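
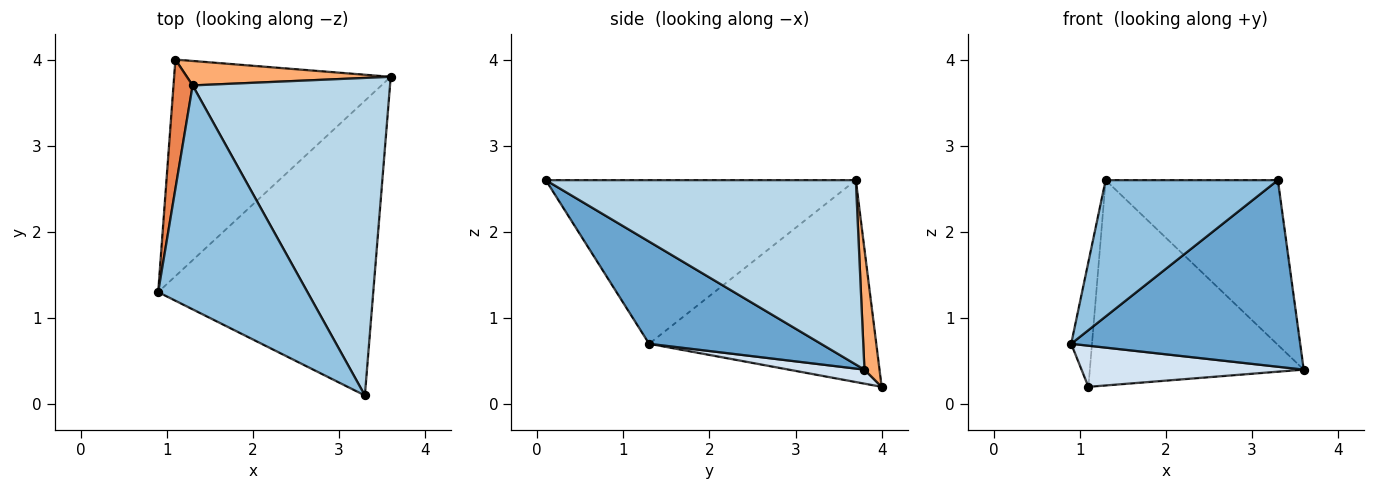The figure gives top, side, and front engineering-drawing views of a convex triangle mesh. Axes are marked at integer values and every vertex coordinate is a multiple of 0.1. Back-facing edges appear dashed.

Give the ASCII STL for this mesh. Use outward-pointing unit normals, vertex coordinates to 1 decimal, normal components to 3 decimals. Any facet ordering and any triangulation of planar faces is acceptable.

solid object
 facet normal 0.373 -0.496 -0.784
  outer loop
   vertex 3.3 0.1 2.6
   vertex 0.9 1.3 0.7
   vertex 3.6 3.8 0.4
  endloop
 endfacet
 facet normal -0.683 -0.380 0.623
  outer loop
   vertex 1.3 3.7 2.6
   vertex 0.9 1.3 0.7
   vertex 3.3 0.1 2.6
  endloop
 endfacet
 facet normal 0.638 0.355 0.683
  outer loop
   vertex 1.3 3.7 2.6
   vertex 3.3 0.1 2.6
   vertex 3.6 3.8 0.4
  endloop
 endfacet
 facet normal 0.064 -0.186 -0.980
  outer loop
   vertex 1.1 4.0 0.2
   vertex 3.6 3.8 0.4
   vertex 0.9 1.3 0.7
  endloop
 endfacet
 facet normal -0.991 0.091 0.094
  outer loop
   vertex 1.1 4.0 0.2
   vertex 0.9 1.3 0.7
   vertex 1.3 3.7 2.6
  endloop
 endfacet
 facet normal 0.070 0.991 0.118
  outer loop
   vertex 1.1 4.0 0.2
   vertex 1.3 3.7 2.6
   vertex 3.6 3.8 0.4
  endloop
 endfacet
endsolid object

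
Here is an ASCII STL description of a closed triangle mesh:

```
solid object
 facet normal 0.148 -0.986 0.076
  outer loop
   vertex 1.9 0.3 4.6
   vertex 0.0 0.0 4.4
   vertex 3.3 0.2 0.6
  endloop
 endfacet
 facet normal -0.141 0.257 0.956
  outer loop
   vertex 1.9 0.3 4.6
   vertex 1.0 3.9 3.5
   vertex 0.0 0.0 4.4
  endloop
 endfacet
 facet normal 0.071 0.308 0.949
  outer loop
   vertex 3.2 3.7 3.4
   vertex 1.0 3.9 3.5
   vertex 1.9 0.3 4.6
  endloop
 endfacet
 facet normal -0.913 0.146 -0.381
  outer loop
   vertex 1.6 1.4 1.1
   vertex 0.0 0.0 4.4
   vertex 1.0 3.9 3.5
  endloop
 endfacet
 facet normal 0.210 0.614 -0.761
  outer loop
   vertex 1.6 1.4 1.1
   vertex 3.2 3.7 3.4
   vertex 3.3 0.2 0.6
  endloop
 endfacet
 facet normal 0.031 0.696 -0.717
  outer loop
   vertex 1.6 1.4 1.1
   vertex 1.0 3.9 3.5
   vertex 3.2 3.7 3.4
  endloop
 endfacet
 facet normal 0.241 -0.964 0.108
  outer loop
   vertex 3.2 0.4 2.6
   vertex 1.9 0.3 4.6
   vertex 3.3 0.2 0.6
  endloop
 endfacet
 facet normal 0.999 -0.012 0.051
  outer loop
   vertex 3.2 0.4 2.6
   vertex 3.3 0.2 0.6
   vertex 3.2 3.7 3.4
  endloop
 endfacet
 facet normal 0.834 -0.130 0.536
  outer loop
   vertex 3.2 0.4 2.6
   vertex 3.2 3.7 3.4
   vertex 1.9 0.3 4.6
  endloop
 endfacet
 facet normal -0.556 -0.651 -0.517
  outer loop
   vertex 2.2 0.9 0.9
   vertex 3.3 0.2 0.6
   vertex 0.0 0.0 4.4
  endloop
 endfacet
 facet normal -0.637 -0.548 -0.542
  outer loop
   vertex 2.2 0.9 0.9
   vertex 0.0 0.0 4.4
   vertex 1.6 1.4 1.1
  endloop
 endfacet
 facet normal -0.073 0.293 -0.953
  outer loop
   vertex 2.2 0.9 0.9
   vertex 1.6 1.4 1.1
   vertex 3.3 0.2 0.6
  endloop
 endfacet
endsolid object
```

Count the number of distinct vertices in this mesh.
8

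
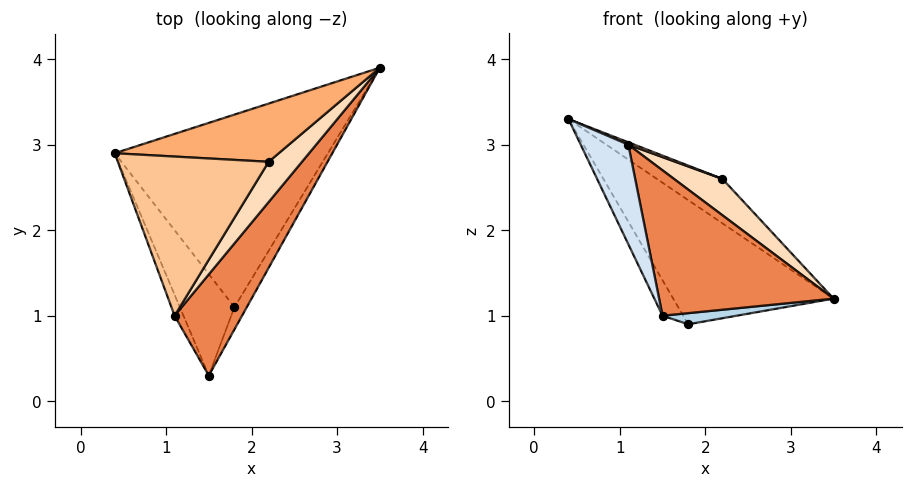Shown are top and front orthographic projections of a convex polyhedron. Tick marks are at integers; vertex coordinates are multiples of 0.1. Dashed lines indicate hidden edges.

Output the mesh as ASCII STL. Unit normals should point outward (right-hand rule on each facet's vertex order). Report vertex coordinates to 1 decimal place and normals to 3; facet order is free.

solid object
 facet normal -0.597 0.435 -0.674
  outer loop
   vertex 1.8 1.1 0.9
   vertex 0.4 2.9 3.3
   vertex 3.5 3.9 1.2
  endloop
 endfacet
 facet normal -0.767 0.212 -0.606
  outer loop
   vertex 1.8 1.1 0.9
   vertex 1.5 0.3 1.0
   vertex 0.4 2.9 3.3
  endloop
 endfacet
 facet normal 0.667 -0.333 -0.667
  outer loop
   vertex 1.8 1.1 0.9
   vertex 3.5 3.9 1.2
   vertex 1.5 0.3 1.0
  endloop
 endfacet
 facet normal -0.940 -0.335 -0.071
  outer loop
   vertex 1.1 1.0 3.0
   vertex 0.4 2.9 3.3
   vertex 1.5 0.3 1.0
  endloop
 endfacet
 facet normal 0.818 -0.473 0.329
  outer loop
   vertex 1.1 1.0 3.0
   vertex 1.5 0.3 1.0
   vertex 3.5 3.9 1.2
  endloop
 endfacet
 facet normal 0.324 0.574 0.752
  outer loop
   vertex 2.2 2.8 2.6
   vertex 3.5 3.9 1.2
   vertex 0.4 2.9 3.3
  endloop
 endfacet
 facet normal 0.362 -0.014 0.932
  outer loop
   vertex 2.2 2.8 2.6
   vertex 0.4 2.9 3.3
   vertex 1.1 1.0 3.0
  endloop
 endfacet
 facet normal 0.807 -0.396 0.438
  outer loop
   vertex 2.2 2.8 2.6
   vertex 1.1 1.0 3.0
   vertex 3.5 3.9 1.2
  endloop
 endfacet
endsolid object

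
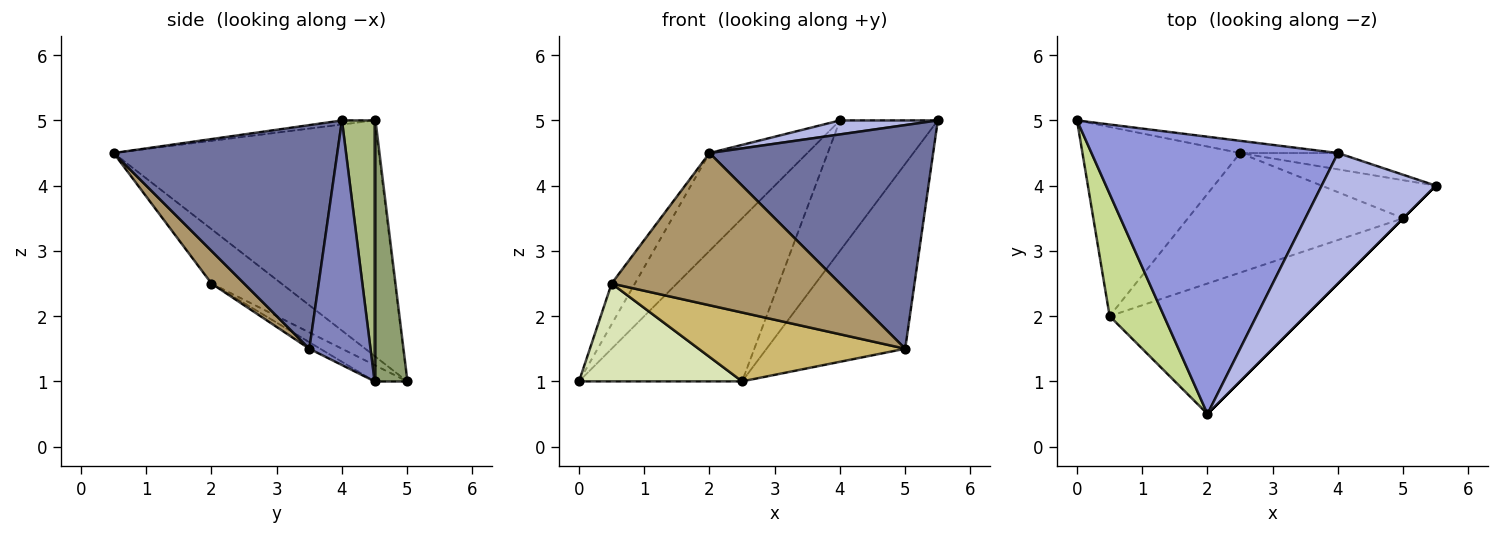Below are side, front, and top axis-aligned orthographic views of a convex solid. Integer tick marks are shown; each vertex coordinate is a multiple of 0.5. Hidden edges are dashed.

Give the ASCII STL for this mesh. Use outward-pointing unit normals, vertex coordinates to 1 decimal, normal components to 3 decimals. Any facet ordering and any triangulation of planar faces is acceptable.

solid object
 facet normal 0.707 -0.707 0.000
  outer loop
   vertex 5.0 3.5 1.5
   vertex 5.5 4.0 5.0
   vertex 2.0 0.5 4.5
  endloop
 endfacet
 facet normal 0.397 0.899 -0.185
  outer loop
   vertex 5.0 3.5 1.5
   vertex 2.5 4.5 1.0
   vertex 5.5 4.0 5.0
  endloop
 endfacet
 facet normal -0.670 0.247 0.700
  outer loop
   vertex 4.0 4.5 5.0
   vertex 0.0 5.0 1.0
   vertex 2.0 0.5 4.5
  endloop
 endfacet
 facet normal -0.035 -0.106 0.994
  outer loop
   vertex 4.0 4.5 5.0
   vertex 2.0 0.5 4.5
   vertex 5.5 4.0 5.0
  endloop
 endfacet
 facet normal 0.196 0.978 -0.073
  outer loop
   vertex 4.0 4.5 5.0
   vertex 2.5 4.5 1.0
   vertex 0.0 5.0 1.0
  endloop
 endfacet
 facet normal 0.314 0.942 -0.118
  outer loop
   vertex 4.0 4.5 5.0
   vertex 5.5 4.0 5.0
   vertex 2.5 4.5 1.0
  endloop
 endfacet
 facet normal -0.688 0.229 0.688
  outer loop
   vertex 0.5 2.0 2.5
   vertex 2.0 0.5 4.5
   vertex 0.0 5.0 1.0
  endloop
 endfacet
 facet normal -0.091 -0.457 -0.884
  outer loop
   vertex 0.5 2.0 2.5
   vertex 0.0 5.0 1.0
   vertex 2.5 4.5 1.0
  endloop
 endfacet
 facet normal 0.108 -0.755 -0.647
  outer loop
   vertex 0.5 2.0 2.5
   vertex 5.0 3.5 1.5
   vertex 2.0 0.5 4.5
  endloop
 endfacet
 facet normal -0.026 -0.499 -0.866
  outer loop
   vertex 0.5 2.0 2.5
   vertex 2.5 4.5 1.0
   vertex 5.0 3.5 1.5
  endloop
 endfacet
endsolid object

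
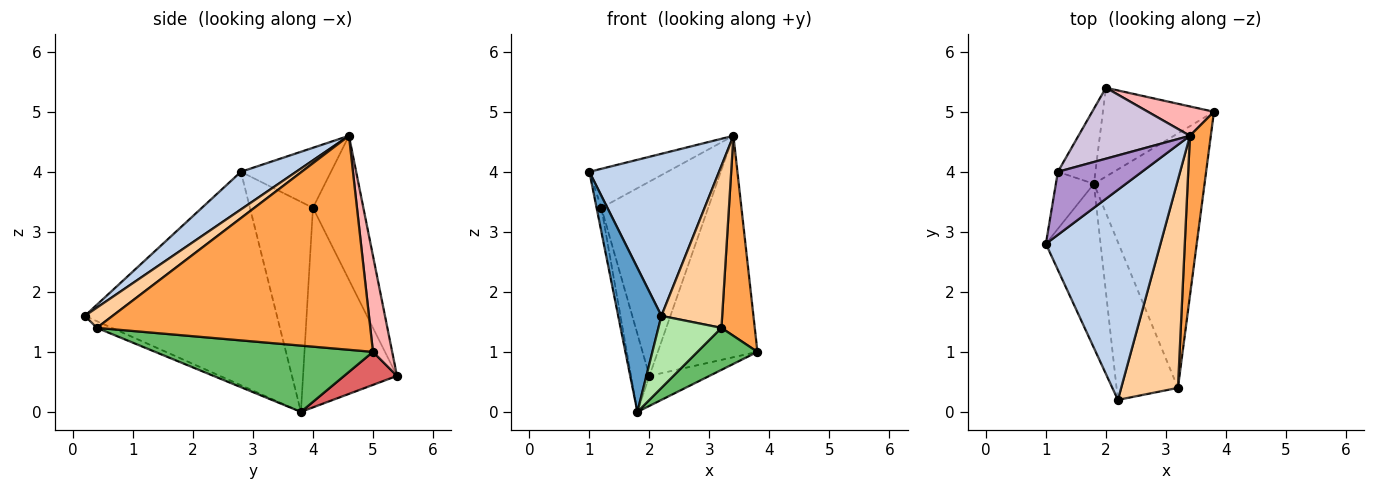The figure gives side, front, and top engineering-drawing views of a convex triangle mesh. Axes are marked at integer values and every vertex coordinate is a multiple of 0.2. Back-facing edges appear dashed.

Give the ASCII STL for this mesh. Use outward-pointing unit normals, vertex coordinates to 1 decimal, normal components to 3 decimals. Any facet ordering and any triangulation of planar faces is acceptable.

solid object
 facet normal -0.946 -0.213 -0.243
  outer loop
   vertex 1.8 3.8 0.0
   vertex 2.2 0.2 1.6
   vertex 1.0 2.8 4.0
  endloop
 endfacet
 facet normal 0.252 -0.591 0.766
  outer loop
   vertex 3.4 4.6 4.6
   vertex 1.0 2.8 4.0
   vertex 2.2 0.2 1.6
  endloop
 endfacet
 facet normal 0.988 -0.120 0.096
  outer loop
   vertex 3.2 0.4 1.4
   vertex 3.8 5.0 1.0
   vertex 3.4 4.6 4.6
  endloop
 endfacet
 facet normal 0.270 -0.592 0.760
  outer loop
   vertex 3.2 0.4 1.4
   vertex 3.4 4.6 4.6
   vertex 2.2 0.2 1.6
  endloop
 endfacet
 facet normal 0.509 -0.140 -0.849
  outer loop
   vertex 3.2 0.4 1.4
   vertex 1.8 3.8 0.0
   vertex 3.8 5.0 1.0
  endloop
 endfacet
 facet normal -0.098 -0.413 -0.905
  outer loop
   vertex 3.2 0.4 1.4
   vertex 2.2 0.2 1.6
   vertex 1.8 3.8 0.0
  endloop
 endfacet
 facet normal 0.271 0.308 -0.912
  outer loop
   vertex 2.0 5.4 0.6
   vertex 3.8 5.0 1.0
   vertex 1.8 3.8 0.0
  endloop
 endfacet
 facet normal 0.188 0.974 0.129
  outer loop
   vertex 2.0 5.4 0.6
   vertex 3.4 4.6 4.6
   vertex 3.8 5.0 1.0
  endloop
 endfacet
 facet normal -0.519 0.450 0.727
  outer loop
   vertex 1.2 4.0 3.4
   vertex 1.0 2.8 4.0
   vertex 3.4 4.6 4.6
  endloop
 endfacet
 facet normal -0.405 0.859 0.314
  outer loop
   vertex 1.2 4.0 3.4
   vertex 3.4 4.6 4.6
   vertex 2.0 5.4 0.6
  endloop
 endfacet
 facet normal -0.981 0.075 -0.178
  outer loop
   vertex 1.2 4.0 3.4
   vertex 1.8 3.8 0.0
   vertex 1.0 2.8 4.0
  endloop
 endfacet
 facet normal -0.965 0.189 -0.181
  outer loop
   vertex 1.2 4.0 3.4
   vertex 2.0 5.4 0.6
   vertex 1.8 3.8 0.0
  endloop
 endfacet
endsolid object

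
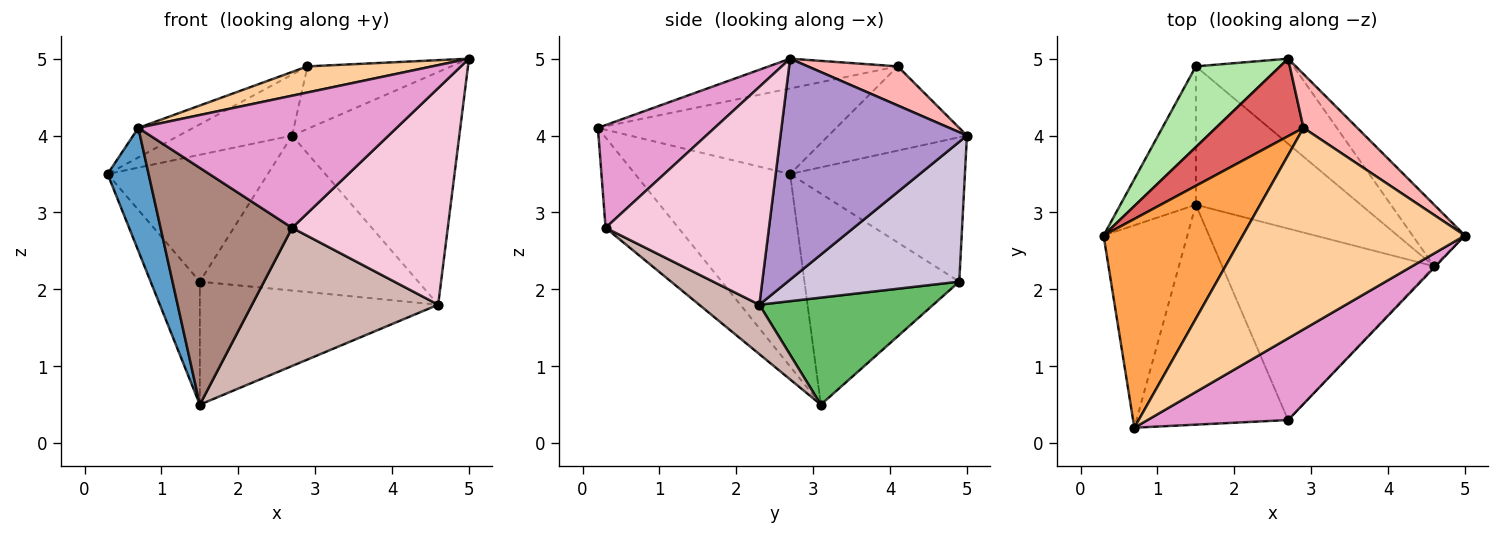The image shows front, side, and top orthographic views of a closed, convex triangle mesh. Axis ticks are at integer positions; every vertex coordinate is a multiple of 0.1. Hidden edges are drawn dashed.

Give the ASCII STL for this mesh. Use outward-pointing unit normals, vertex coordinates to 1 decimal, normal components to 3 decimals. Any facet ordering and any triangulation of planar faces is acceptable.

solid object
 facet normal -0.891 -0.236 -0.388
  outer loop
   vertex 1.5 3.1 0.5
   vertex 0.7 0.2 4.1
   vertex 0.3 2.7 3.5
  endloop
 endfacet
 facet normal -0.902 0.287 -0.323
  outer loop
   vertex 1.5 4.9 2.1
   vertex 1.5 3.1 0.5
   vertex 0.3 2.7 3.5
  endloop
 endfacet
 facet normal -0.520 0.120 0.846
  outer loop
   vertex 2.9 4.1 4.9
   vertex 0.3 2.7 3.5
   vertex 0.7 0.2 4.1
  endloop
 endfacet
 facet normal -0.132 -0.127 0.983
  outer loop
   vertex 2.9 4.1 4.9
   vertex 0.7 0.2 4.1
   vertex 5.0 2.7 5.0
  endloop
 endfacet
 facet normal 0.436 0.598 -0.673
  outer loop
   vertex 4.6 2.3 1.8
   vertex 1.5 3.1 0.5
   vertex 1.5 4.9 2.1
  endloop
 endfacet
 facet normal -0.677 0.621 0.395
  outer loop
   vertex 2.7 5.0 4.0
   vertex 1.5 4.9 2.1
   vertex 0.3 2.7 3.5
  endloop
 endfacet
 facet normal -0.603 0.493 0.627
  outer loop
   vertex 2.7 5.0 4.0
   vertex 0.3 2.7 3.5
   vertex 2.9 4.1 4.9
  endloop
 endfacet
 facet normal 0.428 0.685 0.590
  outer loop
   vertex 2.7 5.0 4.0
   vertex 2.9 4.1 4.9
   vertex 5.0 2.7 5.0
  endloop
 endfacet
 facet normal 0.733 0.658 -0.174
  outer loop
   vertex 2.7 5.0 4.0
   vertex 5.0 2.7 5.0
   vertex 4.6 2.3 1.8
  endloop
 endfacet
 facet normal 0.567 0.722 -0.396
  outer loop
   vertex 2.7 5.0 4.0
   vertex 4.6 2.3 1.8
   vertex 1.5 4.9 2.1
  endloop
 endfacet
 facet normal -0.376 -0.679 -0.631
  outer loop
   vertex 2.7 0.3 2.8
   vertex 0.7 0.2 4.1
   vertex 1.5 3.1 0.5
  endloop
 endfacet
 facet normal 0.186 -0.575 -0.797
  outer loop
   vertex 2.7 0.3 2.8
   vertex 1.5 3.1 0.5
   vertex 4.6 2.3 1.8
  endloop
 endfacet
 facet normal 0.359 -0.794 0.491
  outer loop
   vertex 2.7 0.3 2.8
   vertex 5.0 2.7 5.0
   vertex 0.7 0.2 4.1
  endloop
 endfacet
 facet normal 0.724 -0.690 -0.004
  outer loop
   vertex 2.7 0.3 2.8
   vertex 4.6 2.3 1.8
   vertex 5.0 2.7 5.0
  endloop
 endfacet
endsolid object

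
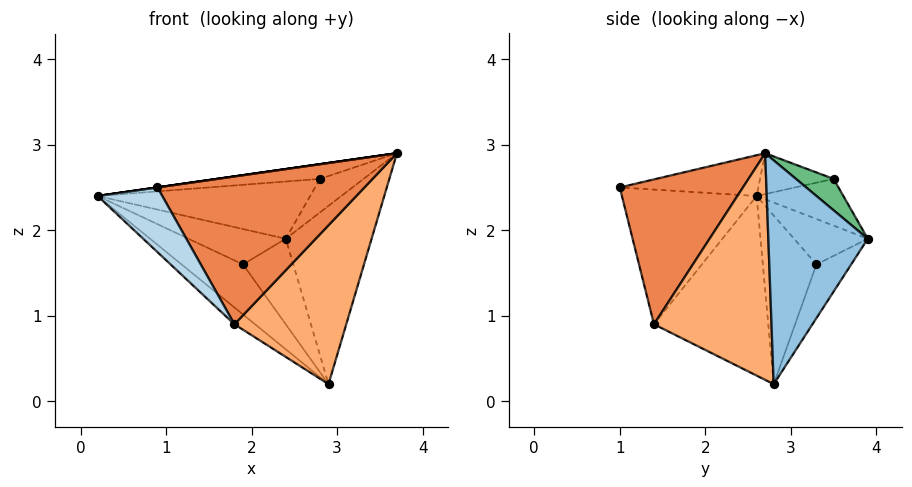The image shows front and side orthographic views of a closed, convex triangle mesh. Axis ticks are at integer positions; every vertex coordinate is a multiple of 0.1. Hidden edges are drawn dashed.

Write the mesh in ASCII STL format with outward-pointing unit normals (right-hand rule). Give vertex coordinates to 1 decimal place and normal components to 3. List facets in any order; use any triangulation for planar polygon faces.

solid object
 facet normal -0.141 0.000 0.990
  outer loop
   vertex 0.9 1.0 2.5
   vertex 3.7 2.7 2.9
   vertex 0.2 2.6 2.4
  endloop
 endfacet
 facet normal 0.742 0.641 -0.196
  outer loop
   vertex 2.4 3.9 1.9
   vertex 3.7 2.7 2.9
   vertex 2.9 2.8 0.2
  endloop
 endfacet
 facet normal -0.768 -0.369 -0.524
  outer loop
   vertex 1.8 1.4 0.9
   vertex 0.9 1.0 2.5
   vertex 0.2 2.6 2.4
  endloop
 endfacet
 facet normal -0.633 0.114 -0.766
  outer loop
   vertex 1.8 1.4 0.9
   vertex 0.2 2.6 2.4
   vertex 2.9 2.8 0.2
  endloop
 endfacet
 facet normal 0.510 -0.857 0.073
  outer loop
   vertex 1.8 1.4 0.9
   vertex 3.7 2.7 2.9
   vertex 0.9 1.0 2.5
  endloop
 endfacet
 facet normal 0.704 -0.670 -0.234
  outer loop
   vertex 1.8 1.4 0.9
   vertex 2.9 2.8 0.2
   vertex 3.7 2.7 2.9
  endloop
 endfacet
 facet normal -0.144 0.201 0.969
  outer loop
   vertex 2.8 3.5 2.6
   vertex 0.2 2.6 2.4
   vertex 3.7 2.7 2.9
  endloop
 endfacet
 facet normal -0.303 0.742 0.597
  outer loop
   vertex 2.8 3.5 2.6
   vertex 2.4 3.9 1.9
   vertex 0.2 2.6 2.4
  endloop
 endfacet
 facet normal 0.652 0.756 0.059
  outer loop
   vertex 2.8 3.5 2.6
   vertex 3.7 2.7 2.9
   vertex 2.4 3.9 1.9
  endloop
 endfacet
 facet normal -0.529 0.606 -0.594
  outer loop
   vertex 1.9 3.3 1.6
   vertex 2.9 2.8 0.2
   vertex 0.2 2.6 2.4
  endloop
 endfacet
 facet normal -0.521 0.687 -0.506
  outer loop
   vertex 1.9 3.3 1.6
   vertex 0.2 2.6 2.4
   vertex 2.4 3.9 1.9
  endloop
 endfacet
 facet normal -0.465 0.674 -0.573
  outer loop
   vertex 1.9 3.3 1.6
   vertex 2.4 3.9 1.9
   vertex 2.9 2.8 0.2
  endloop
 endfacet
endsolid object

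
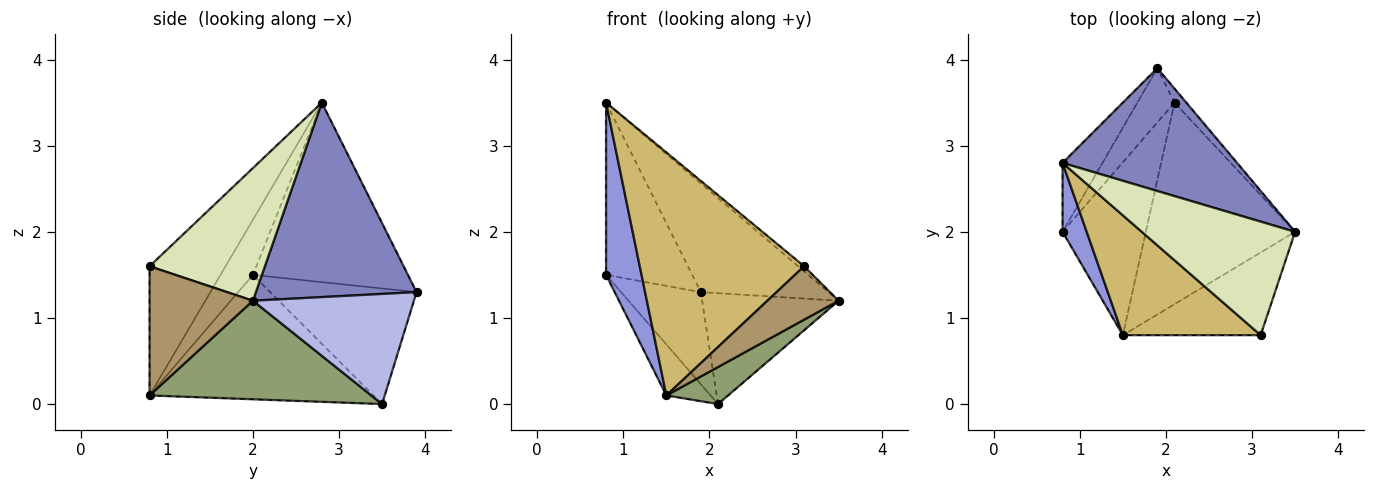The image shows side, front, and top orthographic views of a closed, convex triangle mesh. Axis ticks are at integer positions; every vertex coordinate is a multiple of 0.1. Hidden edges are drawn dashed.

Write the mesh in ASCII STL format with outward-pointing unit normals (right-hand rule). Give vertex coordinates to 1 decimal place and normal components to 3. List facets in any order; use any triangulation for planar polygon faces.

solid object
 facet normal -0.858 0.477 -0.191
  outer loop
   vertex 0.8 2.8 3.5
   vertex 1.9 3.9 1.3
   vertex 0.8 2.0 1.5
  endloop
 endfacet
 facet normal 0.641 0.509 0.575
  outer loop
   vertex 0.8 2.8 3.5
   vertex 3.5 2.0 1.2
   vertex 1.9 3.9 1.3
  endloop
 endfacet
 facet normal -0.647 -0.708 0.283
  outer loop
   vertex 1.5 0.8 0.1
   vertex 0.8 2.8 3.5
   vertex 0.8 2.0 1.5
  endloop
 endfacet
 facet normal 0.760 0.645 -0.081
  outer loop
   vertex 2.1 3.5 0.0
   vertex 1.9 3.9 1.3
   vertex 3.5 2.0 1.2
  endloop
 endfacet
 facet normal 0.545 -0.152 -0.825
  outer loop
   vertex 2.1 3.5 0.0
   vertex 3.5 2.0 1.2
   vertex 1.5 0.8 0.1
  endloop
 endfacet
 facet normal -0.845 0.461 -0.272
  outer loop
   vertex 2.1 3.5 0.0
   vertex 0.8 2.0 1.5
   vertex 1.9 3.9 1.3
  endloop
 endfacet
 facet normal -0.820 0.162 -0.549
  outer loop
   vertex 2.1 3.5 0.0
   vertex 1.5 0.8 0.1
   vertex 0.8 2.0 1.5
  endloop
 endfacet
 facet normal 0.654 0.034 0.756
  outer loop
   vertex 3.1 0.8 1.6
   vertex 3.5 2.0 1.2
   vertex 0.8 2.8 3.5
  endloop
 endfacet
 facet normal 0.619 -0.426 -0.660
  outer loop
   vertex 3.1 0.8 1.6
   vertex 1.5 0.8 0.1
   vertex 3.5 2.0 1.2
  endloop
 endfacet
 facet normal -0.383 -0.829 0.409
  outer loop
   vertex 3.1 0.8 1.6
   vertex 0.8 2.8 3.5
   vertex 1.5 0.8 0.1
  endloop
 endfacet
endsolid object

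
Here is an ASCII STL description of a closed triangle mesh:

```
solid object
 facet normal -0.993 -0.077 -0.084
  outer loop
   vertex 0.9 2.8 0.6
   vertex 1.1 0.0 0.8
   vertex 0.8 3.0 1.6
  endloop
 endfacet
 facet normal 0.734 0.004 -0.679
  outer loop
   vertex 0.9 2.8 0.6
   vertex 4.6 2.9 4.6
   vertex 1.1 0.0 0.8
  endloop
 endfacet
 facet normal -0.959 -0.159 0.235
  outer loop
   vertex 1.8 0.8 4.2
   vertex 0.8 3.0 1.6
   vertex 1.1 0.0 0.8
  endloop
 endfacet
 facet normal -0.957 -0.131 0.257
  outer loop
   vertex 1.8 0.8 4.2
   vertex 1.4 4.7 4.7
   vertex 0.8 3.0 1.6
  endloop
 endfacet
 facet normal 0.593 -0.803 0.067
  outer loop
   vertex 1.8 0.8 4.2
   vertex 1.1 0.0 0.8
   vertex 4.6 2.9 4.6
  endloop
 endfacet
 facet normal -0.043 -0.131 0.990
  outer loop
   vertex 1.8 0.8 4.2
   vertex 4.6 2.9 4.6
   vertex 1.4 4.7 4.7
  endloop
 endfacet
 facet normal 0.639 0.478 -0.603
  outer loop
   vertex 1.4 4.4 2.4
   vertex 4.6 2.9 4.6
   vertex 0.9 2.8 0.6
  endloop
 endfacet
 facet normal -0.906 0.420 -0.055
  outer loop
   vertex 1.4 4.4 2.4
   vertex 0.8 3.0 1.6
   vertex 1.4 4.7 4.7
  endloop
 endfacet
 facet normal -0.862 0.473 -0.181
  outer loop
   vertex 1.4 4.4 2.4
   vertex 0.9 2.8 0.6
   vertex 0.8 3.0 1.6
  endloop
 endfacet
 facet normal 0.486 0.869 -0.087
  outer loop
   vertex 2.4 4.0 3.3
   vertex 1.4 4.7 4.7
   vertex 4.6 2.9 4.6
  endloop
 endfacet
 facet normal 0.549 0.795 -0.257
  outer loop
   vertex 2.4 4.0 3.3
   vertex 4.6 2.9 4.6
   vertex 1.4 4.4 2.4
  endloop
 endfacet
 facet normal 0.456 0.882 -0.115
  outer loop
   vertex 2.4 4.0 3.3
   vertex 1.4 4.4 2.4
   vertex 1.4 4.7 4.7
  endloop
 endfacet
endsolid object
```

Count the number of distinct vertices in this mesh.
8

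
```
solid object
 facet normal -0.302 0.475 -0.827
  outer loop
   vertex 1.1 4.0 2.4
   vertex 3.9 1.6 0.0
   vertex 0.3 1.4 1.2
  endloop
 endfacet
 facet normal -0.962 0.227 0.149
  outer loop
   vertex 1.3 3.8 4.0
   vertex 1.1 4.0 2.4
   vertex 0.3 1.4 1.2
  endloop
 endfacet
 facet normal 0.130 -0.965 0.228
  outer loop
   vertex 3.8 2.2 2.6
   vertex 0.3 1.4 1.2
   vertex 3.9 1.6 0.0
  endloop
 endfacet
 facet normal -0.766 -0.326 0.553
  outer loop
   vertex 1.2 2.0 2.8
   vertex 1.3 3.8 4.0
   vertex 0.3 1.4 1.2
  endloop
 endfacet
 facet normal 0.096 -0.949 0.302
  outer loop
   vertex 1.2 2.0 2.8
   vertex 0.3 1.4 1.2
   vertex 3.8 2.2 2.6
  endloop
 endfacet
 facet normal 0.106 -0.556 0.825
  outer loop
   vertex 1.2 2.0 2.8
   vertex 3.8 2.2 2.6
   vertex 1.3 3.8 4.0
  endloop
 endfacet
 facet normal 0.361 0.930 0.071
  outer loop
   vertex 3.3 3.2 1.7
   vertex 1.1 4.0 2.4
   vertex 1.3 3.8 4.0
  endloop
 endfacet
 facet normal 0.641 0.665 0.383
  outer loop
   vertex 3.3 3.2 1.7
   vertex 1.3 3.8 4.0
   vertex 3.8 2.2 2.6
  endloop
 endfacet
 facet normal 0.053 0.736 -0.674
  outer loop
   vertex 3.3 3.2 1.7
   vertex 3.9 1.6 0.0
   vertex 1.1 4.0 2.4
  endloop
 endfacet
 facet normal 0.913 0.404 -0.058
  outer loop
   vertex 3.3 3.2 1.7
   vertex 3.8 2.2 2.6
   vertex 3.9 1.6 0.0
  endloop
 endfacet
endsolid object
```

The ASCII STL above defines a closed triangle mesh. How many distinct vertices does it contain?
7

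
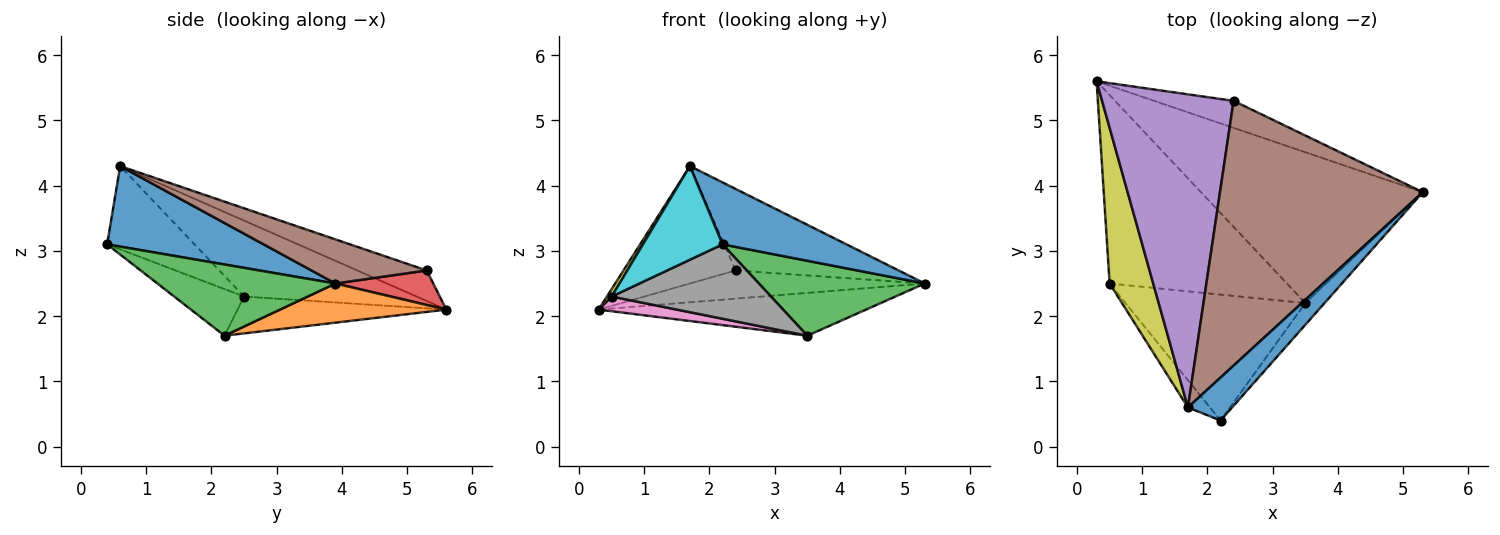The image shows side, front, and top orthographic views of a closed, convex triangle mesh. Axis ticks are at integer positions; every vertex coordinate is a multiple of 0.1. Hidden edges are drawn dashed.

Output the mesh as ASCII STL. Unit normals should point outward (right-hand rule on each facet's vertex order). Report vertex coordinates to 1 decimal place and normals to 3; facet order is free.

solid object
 facet normal 0.720 -0.570 0.395
  outer loop
   vertex 1.7 0.6 4.3
   vertex 2.2 0.4 3.1
   vertex 5.3 3.9 2.5
  endloop
 endfacet
 facet normal 0.167 0.269 -0.948
  outer loop
   vertex 3.5 2.2 1.7
   vertex 0.3 5.6 2.1
   vertex 5.3 3.9 2.5
  endloop
 endfacet
 facet normal 0.718 -0.669 -0.194
  outer loop
   vertex 3.5 2.2 1.7
   vertex 5.3 3.9 2.5
   vertex 2.2 0.4 3.1
  endloop
 endfacet
 facet normal 0.288 0.691 -0.663
  outer loop
   vertex 2.4 5.3 2.7
   vertex 5.3 3.9 2.5
   vertex 0.3 5.6 2.1
  endloop
 endfacet
 facet normal -0.212 0.343 0.915
  outer loop
   vertex 2.4 5.3 2.7
   vertex 0.3 5.6 2.1
   vertex 1.7 0.6 4.3
  endloop
 endfacet
 facet normal 0.204 0.288 0.936
  outer loop
   vertex 2.4 5.3 2.7
   vertex 1.7 0.6 4.3
   vertex 5.3 3.9 2.5
  endloop
 endfacet
 facet normal -0.203 -0.076 -0.976
  outer loop
   vertex 0.5 2.5 2.3
   vertex 0.3 5.6 2.1
   vertex 3.5 2.2 1.7
  endloop
 endfacet
 facet normal -0.218 -0.496 -0.840
  outer loop
   vertex 0.5 2.5 2.3
   vertex 3.5 2.2 1.7
   vertex 2.2 0.4 3.1
  endloop
 endfacet
 facet normal -0.867 -0.024 0.498
  outer loop
   vertex 0.5 2.5 2.3
   vertex 1.7 0.6 4.3
   vertex 0.3 5.6 2.1
  endloop
 endfacet
 facet normal -0.726 -0.661 -0.192
  outer loop
   vertex 0.5 2.5 2.3
   vertex 2.2 0.4 3.1
   vertex 1.7 0.6 4.3
  endloop
 endfacet
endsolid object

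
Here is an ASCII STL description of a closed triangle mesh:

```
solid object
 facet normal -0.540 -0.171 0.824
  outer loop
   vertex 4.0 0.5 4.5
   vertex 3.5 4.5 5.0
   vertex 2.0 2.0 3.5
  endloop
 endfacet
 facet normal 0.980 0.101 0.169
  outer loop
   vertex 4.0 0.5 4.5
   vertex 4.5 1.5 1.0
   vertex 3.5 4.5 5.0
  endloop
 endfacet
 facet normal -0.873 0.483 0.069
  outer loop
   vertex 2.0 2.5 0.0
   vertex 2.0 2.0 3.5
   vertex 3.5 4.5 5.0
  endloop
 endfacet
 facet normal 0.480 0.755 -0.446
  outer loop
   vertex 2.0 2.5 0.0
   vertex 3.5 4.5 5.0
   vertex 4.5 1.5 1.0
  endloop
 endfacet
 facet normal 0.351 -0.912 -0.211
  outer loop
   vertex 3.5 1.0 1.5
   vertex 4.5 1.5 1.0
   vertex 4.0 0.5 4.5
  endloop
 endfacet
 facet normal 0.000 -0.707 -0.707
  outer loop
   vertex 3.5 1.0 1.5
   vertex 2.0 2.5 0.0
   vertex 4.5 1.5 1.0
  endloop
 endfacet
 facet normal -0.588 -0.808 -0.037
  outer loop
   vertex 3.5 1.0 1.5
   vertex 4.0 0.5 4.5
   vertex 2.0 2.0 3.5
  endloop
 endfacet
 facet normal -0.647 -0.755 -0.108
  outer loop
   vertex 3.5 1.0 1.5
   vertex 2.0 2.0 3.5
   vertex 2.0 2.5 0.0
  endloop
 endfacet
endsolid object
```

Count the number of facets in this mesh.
8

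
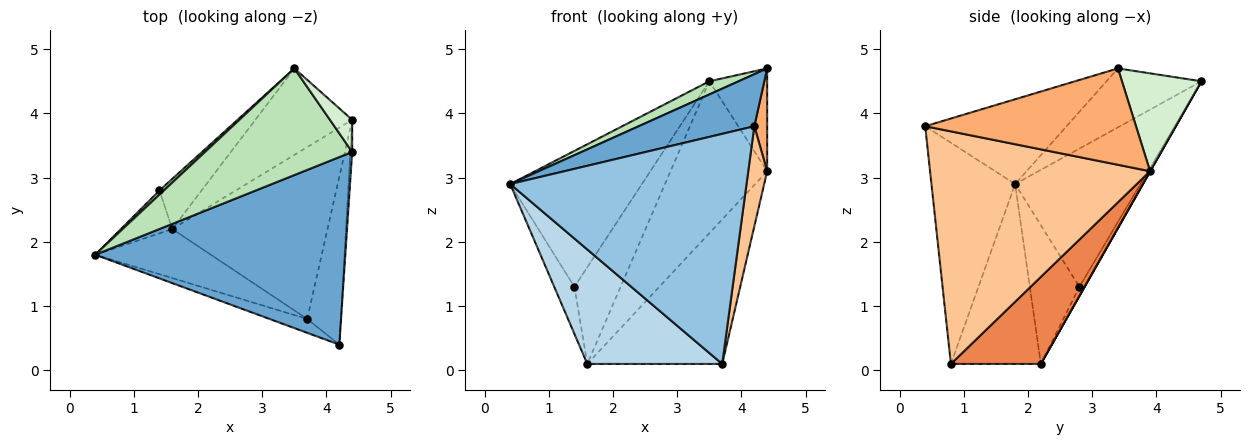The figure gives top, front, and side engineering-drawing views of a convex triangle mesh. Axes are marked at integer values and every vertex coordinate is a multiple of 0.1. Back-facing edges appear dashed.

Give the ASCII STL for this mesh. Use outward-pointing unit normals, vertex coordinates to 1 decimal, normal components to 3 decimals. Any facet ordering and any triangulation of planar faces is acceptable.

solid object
 facet normal -0.311 -0.254 0.916
  outer loop
   vertex 4.2 0.4 3.8
   vertex 4.4 3.4 4.7
   vertex 0.4 1.8 2.9
  endloop
 endfacet
 facet normal -0.333 -0.941 -0.057
  outer loop
   vertex 3.7 0.8 0.1
   vertex 4.2 0.4 3.8
   vertex 0.4 1.8 2.9
  endloop
 endfacet
 facet normal -0.522 -0.784 -0.336
  outer loop
   vertex 1.6 2.2 0.1
   vertex 3.7 0.8 0.1
   vertex 0.4 1.8 2.9
  endloop
 endfacet
 facet normal -0.876 0.357 -0.324
  outer loop
   vertex 1.4 2.8 1.3
   vertex 1.6 2.2 0.1
   vertex 0.4 1.8 2.9
  endloop
 endfacet
 facet normal 0.394 0.592 -0.703
  outer loop
   vertex 4.4 3.9 3.1
   vertex 3.7 0.8 0.1
   vertex 1.6 2.2 0.1
  endloop
 endfacet
 facet normal 0.998 -0.061 -0.019
  outer loop
   vertex 4.4 3.9 3.1
   vertex 4.4 3.4 4.7
   vertex 4.2 0.4 3.8
  endloop
 endfacet
 facet normal 0.986 -0.085 -0.142
  outer loop
   vertex 4.4 3.9 3.1
   vertex 4.2 0.4 3.8
   vertex 3.7 0.8 0.1
  endloop
 endfacet
 facet normal -0.101 0.883 -0.458
  outer loop
   vertex 3.5 4.7 4.5
   vertex 1.6 2.2 0.1
   vertex 1.4 2.8 1.3
  endloop
 endfacet
 facet normal 0.003 0.869 -0.495
  outer loop
   vertex 3.5 4.7 4.5
   vertex 4.4 3.9 3.1
   vertex 1.6 2.2 0.1
  endloop
 endfacet
 facet normal -0.689 0.724 0.022
  outer loop
   vertex 3.5 4.7 4.5
   vertex 1.4 2.8 1.3
   vertex 0.4 1.8 2.9
  endloop
 endfacet
 facet normal -0.369 -0.114 0.922
  outer loop
   vertex 3.5 4.7 4.5
   vertex 0.4 1.8 2.9
   vertex 4.4 3.4 4.7
  endloop
 endfacet
 facet normal 0.795 0.578 0.181
  outer loop
   vertex 3.5 4.7 4.5
   vertex 4.4 3.4 4.7
   vertex 4.4 3.9 3.1
  endloop
 endfacet
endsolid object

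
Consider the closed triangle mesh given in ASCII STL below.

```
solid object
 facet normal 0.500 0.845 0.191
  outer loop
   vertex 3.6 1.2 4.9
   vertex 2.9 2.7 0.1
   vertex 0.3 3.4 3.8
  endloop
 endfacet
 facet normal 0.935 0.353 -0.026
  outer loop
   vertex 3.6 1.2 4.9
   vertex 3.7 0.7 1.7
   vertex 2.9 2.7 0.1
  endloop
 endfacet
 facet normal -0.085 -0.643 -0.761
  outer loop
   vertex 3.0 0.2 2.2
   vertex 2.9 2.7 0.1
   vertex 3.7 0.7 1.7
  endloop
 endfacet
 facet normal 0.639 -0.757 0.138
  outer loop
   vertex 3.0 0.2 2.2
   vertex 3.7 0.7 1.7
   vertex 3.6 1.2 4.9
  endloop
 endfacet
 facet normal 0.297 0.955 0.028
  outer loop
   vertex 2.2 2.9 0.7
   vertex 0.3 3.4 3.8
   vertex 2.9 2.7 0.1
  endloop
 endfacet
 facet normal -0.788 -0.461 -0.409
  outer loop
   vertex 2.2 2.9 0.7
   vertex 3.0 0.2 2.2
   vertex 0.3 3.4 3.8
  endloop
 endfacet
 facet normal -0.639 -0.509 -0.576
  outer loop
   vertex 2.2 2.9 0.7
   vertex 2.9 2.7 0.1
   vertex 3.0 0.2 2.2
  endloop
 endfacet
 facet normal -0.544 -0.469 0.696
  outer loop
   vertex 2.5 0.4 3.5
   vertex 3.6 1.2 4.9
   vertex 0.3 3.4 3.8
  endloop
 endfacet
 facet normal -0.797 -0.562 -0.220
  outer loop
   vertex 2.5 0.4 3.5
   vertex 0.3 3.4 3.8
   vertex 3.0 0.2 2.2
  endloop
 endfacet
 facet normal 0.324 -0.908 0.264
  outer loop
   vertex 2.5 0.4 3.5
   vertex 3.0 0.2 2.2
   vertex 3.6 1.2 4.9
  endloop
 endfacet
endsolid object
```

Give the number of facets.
10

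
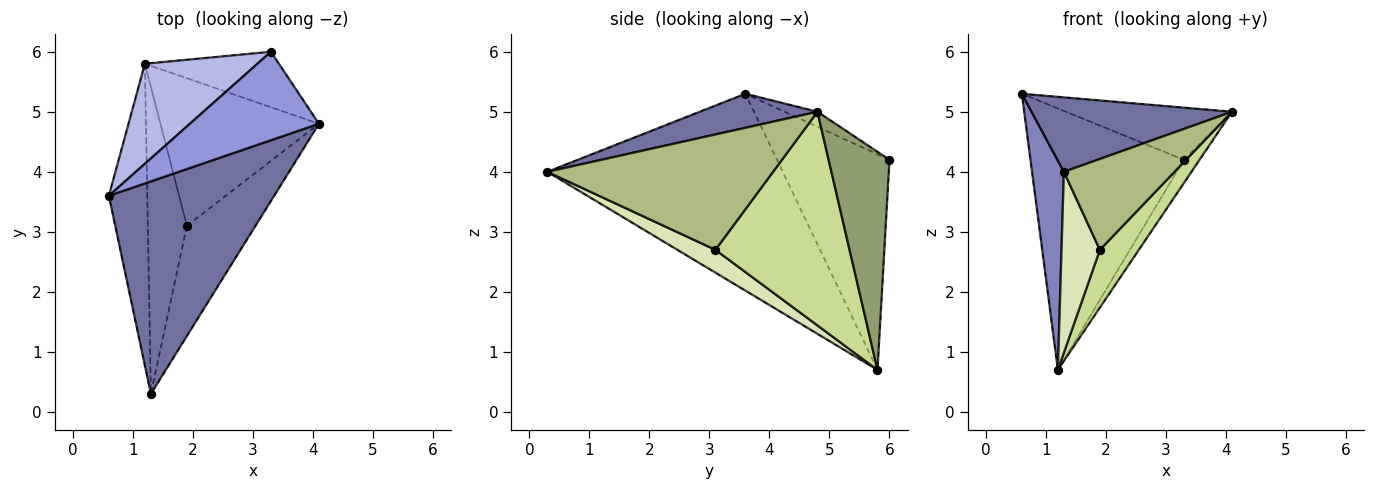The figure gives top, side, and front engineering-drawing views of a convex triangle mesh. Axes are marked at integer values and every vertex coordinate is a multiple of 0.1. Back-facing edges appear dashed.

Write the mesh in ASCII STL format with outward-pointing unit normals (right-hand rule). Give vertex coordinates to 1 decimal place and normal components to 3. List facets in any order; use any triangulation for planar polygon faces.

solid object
 facet normal 0.191 -0.325 0.926
  outer loop
   vertex 1.3 0.3 4.0
   vertex 4.1 4.8 5.0
   vertex 0.6 3.6 5.3
  endloop
 endfacet
 facet normal -0.973 -0.132 -0.190
  outer loop
   vertex 1.2 5.8 0.7
   vertex 1.3 0.3 4.0
   vertex 0.6 3.6 5.3
  endloop
 endfacet
 facet normal -0.100 0.505 0.857
  outer loop
   vertex 3.3 6.0 4.2
   vertex 0.6 3.6 5.3
   vertex 4.1 4.8 5.0
  endloop
 endfacet
 facet normal -0.565 0.771 0.295
  outer loop
   vertex 3.3 6.0 4.2
   vertex 1.2 5.8 0.7
   vertex 0.6 3.6 5.3
  endloop
 endfacet
 facet normal 0.832 0.214 -0.512
  outer loop
   vertex 3.3 6.0 4.2
   vertex 4.1 4.8 5.0
   vertex 1.2 5.8 0.7
  endloop
 endfacet
 facet normal 0.792 -0.388 -0.471
  outer loop
   vertex 1.9 3.1 2.7
   vertex 4.1 4.8 5.0
   vertex 1.3 0.3 4.0
  endloop
 endfacet
 facet normal 0.782 -0.227 -0.580
  outer loop
   vertex 1.9 3.1 2.7
   vertex 1.2 5.8 0.7
   vertex 4.1 4.8 5.0
  endloop
 endfacet
 facet normal 0.449 -0.454 -0.770
  outer loop
   vertex 1.9 3.1 2.7
   vertex 1.3 0.3 4.0
   vertex 1.2 5.8 0.7
  endloop
 endfacet
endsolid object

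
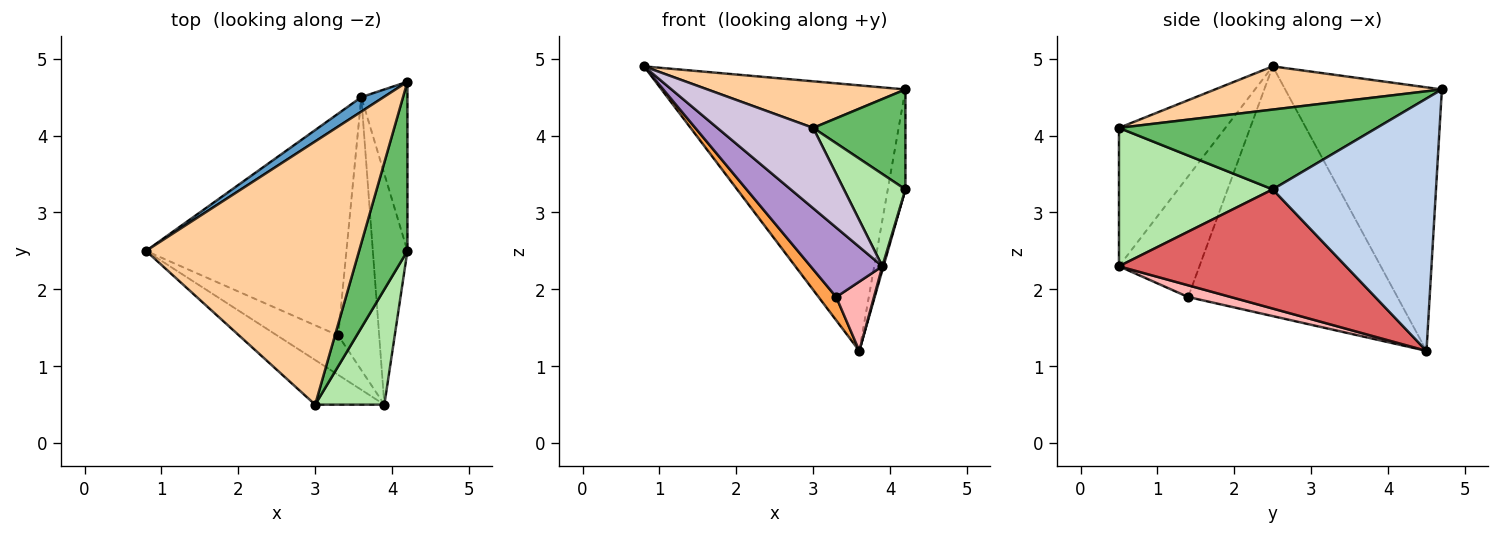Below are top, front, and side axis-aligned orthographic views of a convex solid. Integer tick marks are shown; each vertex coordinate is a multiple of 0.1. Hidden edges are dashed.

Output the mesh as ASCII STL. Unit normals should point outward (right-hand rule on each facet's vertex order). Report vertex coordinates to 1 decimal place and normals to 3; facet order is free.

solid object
 facet normal -0.540 0.841 0.046
  outer loop
   vertex 3.6 4.5 1.2
   vertex 0.8 2.5 4.9
   vertex 4.2 4.7 4.6
  endloop
 endfacet
 facet normal 0.978 0.106 -0.179
  outer loop
   vertex 3.6 4.5 1.2
   vertex 4.2 4.7 4.6
   vertex 4.2 2.5 3.3
  endloop
 endfacet
 facet normal -0.778 -0.066 -0.624
  outer loop
   vertex 3.3 1.4 1.9
   vertex 0.8 2.5 4.9
   vertex 3.6 4.5 1.2
  endloop
 endfacet
 facet normal 0.196 -0.171 0.966
  outer loop
   vertex 3.0 0.5 4.1
   vertex 4.2 4.7 4.6
   vertex 0.8 2.5 4.9
  endloop
 endfacet
 facet normal 0.818 -0.293 0.495
  outer loop
   vertex 3.0 0.5 4.1
   vertex 4.2 2.5 3.3
   vertex 4.2 4.7 4.6
  endloop
 endfacet
 facet normal 0.842 -0.337 0.421
  outer loop
   vertex 3.9 0.5 2.3
   vertex 4.2 2.5 3.3
   vertex 3.0 0.5 4.1
  endloop
 endfacet
 facet normal 0.960 -0.005 -0.279
  outer loop
   vertex 3.9 0.5 2.3
   vertex 3.6 4.5 1.2
   vertex 4.2 2.5 3.3
  endloop
 endfacet
 facet normal 0.267 -0.237 -0.934
  outer loop
   vertex 3.9 0.5 2.3
   vertex 3.3 1.4 1.9
   vertex 3.6 4.5 1.2
  endloop
 endfacet
 facet normal -0.698 -0.623 -0.354
  outer loop
   vertex 3.9 0.5 2.3
   vertex 0.8 2.5 4.9
   vertex 3.3 1.4 1.9
  endloop
 endfacet
 facet normal -0.697 -0.627 -0.348
  outer loop
   vertex 3.9 0.5 2.3
   vertex 3.0 0.5 4.1
   vertex 0.8 2.5 4.9
  endloop
 endfacet
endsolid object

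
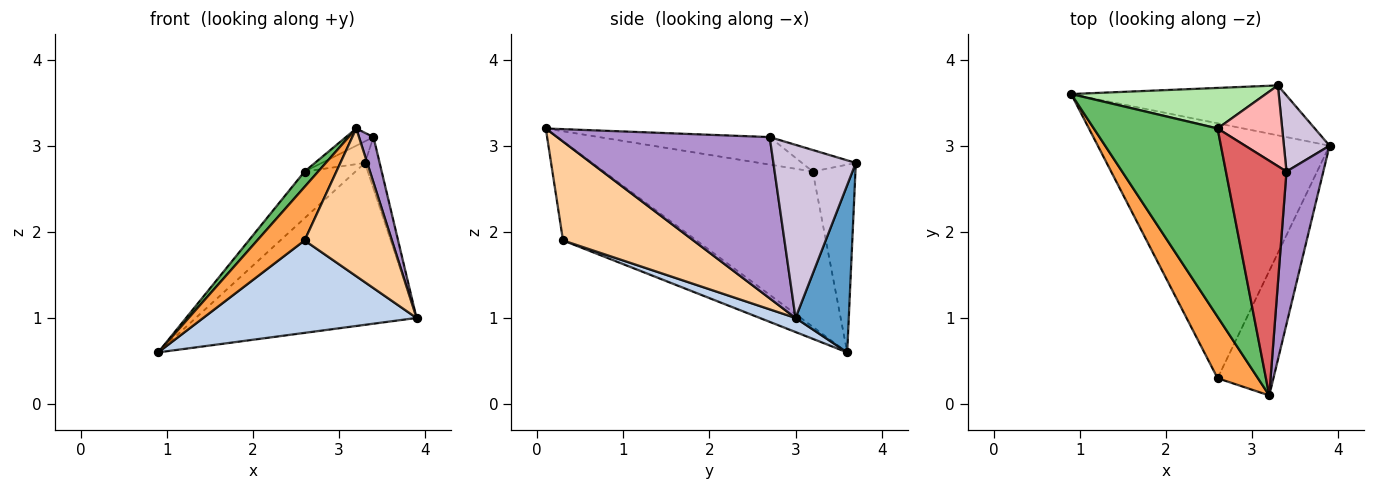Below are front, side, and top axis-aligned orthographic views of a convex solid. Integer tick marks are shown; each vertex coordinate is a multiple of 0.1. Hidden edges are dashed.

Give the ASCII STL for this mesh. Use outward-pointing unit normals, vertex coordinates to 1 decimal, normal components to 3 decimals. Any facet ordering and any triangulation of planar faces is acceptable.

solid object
 facet normal 0.225 0.931 -0.287
  outer loop
   vertex 3.3 3.7 2.8
   vertex 3.9 3.0 1.0
   vertex 0.9 3.6 0.6
  endloop
 endfacet
 facet normal 0.057 -0.340 -0.939
  outer loop
   vertex 2.6 0.3 1.9
   vertex 0.9 3.6 0.6
   vertex 3.9 3.0 1.0
  endloop
 endfacet
 facet normal -0.880 -0.312 0.358
  outer loop
   vertex 2.6 0.3 1.9
   vertex 3.2 0.1 3.2
   vertex 0.9 3.6 0.6
  endloop
 endfacet
 facet normal 0.752 -0.504 -0.425
  outer loop
   vertex 2.6 0.3 1.9
   vertex 3.9 3.0 1.0
   vertex 3.2 0.1 3.2
  endloop
 endfacet
 facet normal -0.781 -0.051 0.623
  outer loop
   vertex 2.6 3.2 2.7
   vertex 0.9 3.6 0.6
   vertex 3.2 0.1 3.2
  endloop
 endfacet
 facet normal -0.535 0.638 0.554
  outer loop
   vertex 2.6 3.2 2.7
   vertex 3.3 3.7 2.8
   vertex 0.9 3.6 0.6
  endloop
 endfacet
 facet normal -0.413 0.067 0.908
  outer loop
   vertex 3.4 2.7 3.1
   vertex 2.6 3.2 2.7
   vertex 3.2 0.1 3.2
  endloop
 endfacet
 facet normal -0.307 0.245 0.920
  outer loop
   vertex 3.4 2.7 3.1
   vertex 3.3 3.7 2.8
   vertex 2.6 3.2 2.7
  endloop
 endfacet
 facet normal 0.973 -0.066 0.222
  outer loop
   vertex 3.4 2.7 3.1
   vertex 3.2 0.1 3.2
   vertex 3.9 3.0 1.0
  endloop
 endfacet
 facet normal 0.953 0.171 0.251
  outer loop
   vertex 3.4 2.7 3.1
   vertex 3.9 3.0 1.0
   vertex 3.3 3.7 2.8
  endloop
 endfacet
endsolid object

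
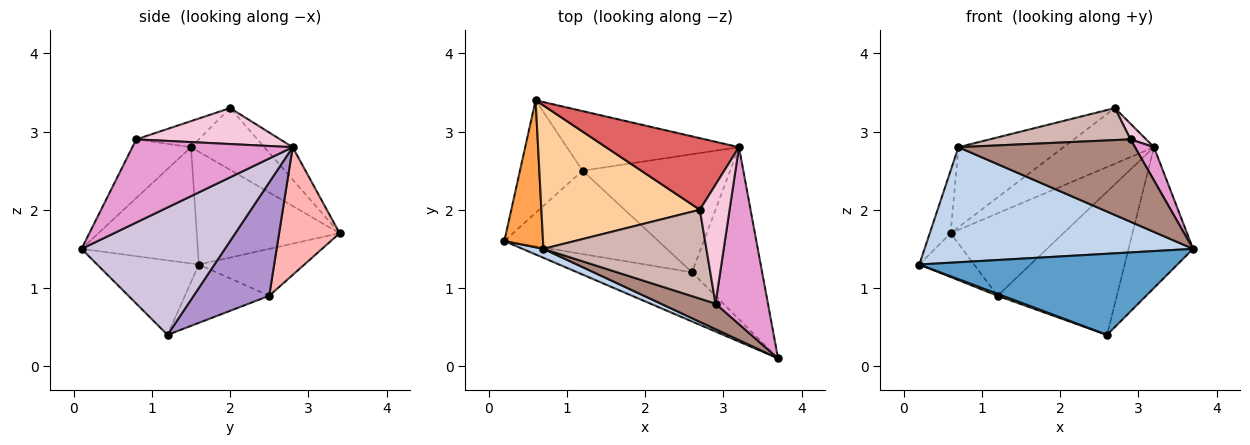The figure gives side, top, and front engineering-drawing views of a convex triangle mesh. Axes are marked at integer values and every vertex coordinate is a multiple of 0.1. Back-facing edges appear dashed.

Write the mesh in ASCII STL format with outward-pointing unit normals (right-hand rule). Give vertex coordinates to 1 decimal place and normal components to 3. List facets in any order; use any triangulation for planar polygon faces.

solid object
 facet normal -0.319 -0.810 -0.491
  outer loop
   vertex 2.6 1.2 0.4
   vertex 3.7 0.1 1.5
   vertex 0.2 1.6 1.3
  endloop
 endfacet
 facet normal -0.396 -0.915 0.071
  outer loop
   vertex 0.7 1.5 2.8
   vertex 0.2 1.6 1.3
   vertex 3.7 0.1 1.5
  endloop
 endfacet
 facet normal -0.937 0.137 0.321
  outer loop
   vertex 0.7 1.5 2.8
   vertex 0.6 3.4 1.7
   vertex 0.2 1.6 1.3
  endloop
 endfacet
 facet normal -0.322 0.462 0.827
  outer loop
   vertex 0.7 1.5 2.8
   vertex 2.7 2.0 3.3
   vertex 0.6 3.4 1.7
  endloop
 endfacet
 facet normal -0.573 0.297 -0.764
  outer loop
   vertex 1.2 2.5 0.9
   vertex 0.2 1.6 1.3
   vertex 0.6 3.4 1.7
  endloop
 endfacet
 facet normal -0.354 -0.022 -0.935
  outer loop
   vertex 1.2 2.5 0.9
   vertex 2.6 1.2 0.4
   vertex 0.2 1.6 1.3
  endloop
 endfacet
 facet normal -0.189 0.603 0.775
  outer loop
   vertex 3.2 2.8 2.8
   vertex 0.6 3.4 1.7
   vertex 2.7 2.0 3.3
  endloop
 endfacet
 facet normal 0.399 0.743 -0.537
  outer loop
   vertex 3.2 2.8 2.8
   vertex 1.2 2.5 0.9
   vertex 0.6 3.4 1.7
  endloop
 endfacet
 facet normal 0.439 0.693 -0.572
  outer loop
   vertex 3.2 2.8 2.8
   vertex 2.6 1.2 0.4
   vertex 1.2 2.5 0.9
  endloop
 endfacet
 facet normal 0.815 0.367 -0.448
  outer loop
   vertex 3.2 2.8 2.8
   vertex 3.7 0.1 1.5
   vertex 2.6 1.2 0.4
  endloop
 endfacet
 facet normal -0.302 -0.910 0.282
  outer loop
   vertex 2.9 0.8 2.9
   vertex 0.7 1.5 2.8
   vertex 3.7 0.1 1.5
  endloop
 endfacet
 facet normal -0.149 -0.335 0.930
  outer loop
   vertex 2.9 0.8 2.9
   vertex 2.7 2.0 3.3
   vertex 0.7 1.5 2.8
  endloop
 endfacet
 facet normal 0.842 -0.100 0.531
  outer loop
   vertex 2.9 0.8 2.9
   vertex 3.7 0.1 1.5
   vertex 3.2 2.8 2.8
  endloop
 endfacet
 facet normal 0.768 -0.084 0.635
  outer loop
   vertex 2.9 0.8 2.9
   vertex 3.2 2.8 2.8
   vertex 2.7 2.0 3.3
  endloop
 endfacet
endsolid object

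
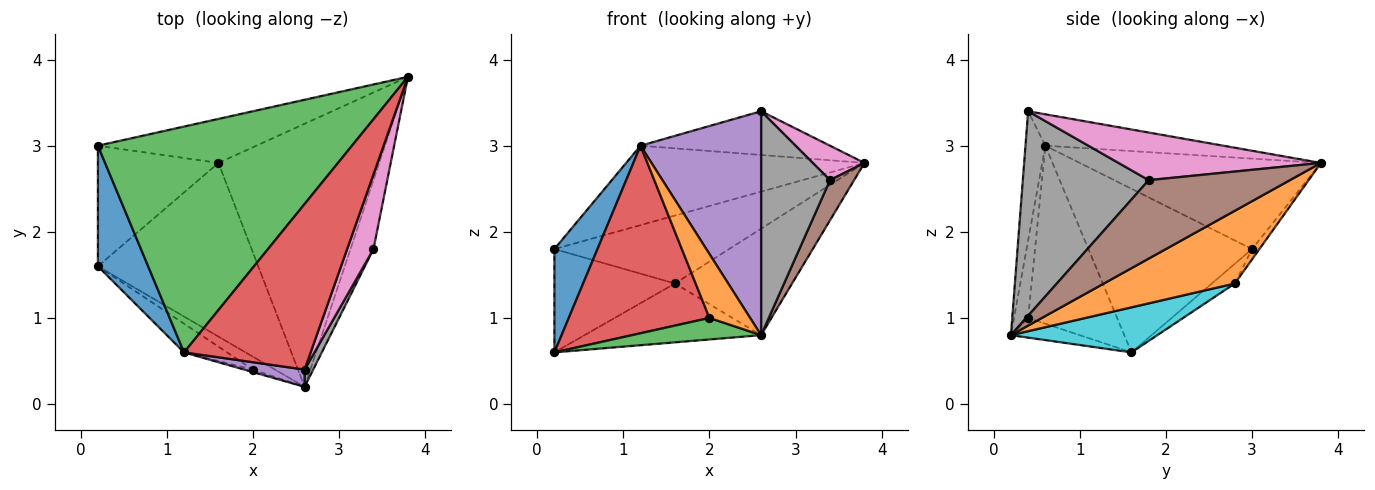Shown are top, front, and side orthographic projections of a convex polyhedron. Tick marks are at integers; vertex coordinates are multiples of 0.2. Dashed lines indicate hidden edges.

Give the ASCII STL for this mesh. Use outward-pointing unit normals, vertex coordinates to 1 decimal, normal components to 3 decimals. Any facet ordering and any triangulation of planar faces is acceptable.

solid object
 facet normal -0.035 0.839 -0.543
  outer loop
   vertex 1.6 2.8 1.4
   vertex 0.2 3.0 1.8
   vertex 3.8 3.8 2.8
  endloop
 endfacet
 facet normal 0.387 0.346 -0.855
  outer loop
   vertex 1.6 2.8 1.4
   vertex 3.8 3.8 2.8
   vertex 2.6 0.2 0.8
  endloop
 endfacet
 facet normal -0.318 0.315 0.894
  outer loop
   vertex 1.2 0.6 3.0
   vertex 3.8 3.8 2.8
   vertex 0.2 3.0 1.8
  endloop
 endfacet
 facet normal -0.233 0.248 0.940
  outer loop
   vertex 1.2 0.6 3.0
   vertex 2.6 0.4 3.4
   vertex 3.8 3.8 2.8
  endloop
 endfacet
 facet normal -0.162 -0.984 0.076
  outer loop
   vertex 1.2 0.6 3.0
   vertex 2.6 0.2 0.8
   vertex 2.6 0.4 3.4
  endloop
 endfacet
 facet normal 0.947 -0.162 -0.277
  outer loop
   vertex 3.4 1.8 2.6
   vertex 2.6 0.2 0.8
   vertex 3.8 3.8 2.8
  endloop
 endfacet
 facet normal 0.854 -0.218 0.472
  outer loop
   vertex 3.4 1.8 2.6
   vertex 3.8 3.8 2.8
   vertex 2.6 0.4 3.4
  endloop
 endfacet
 facet normal 0.877 -0.480 0.037
  outer loop
   vertex 3.4 1.8 2.6
   vertex 2.6 0.4 3.4
   vertex 2.6 0.2 0.8
  endloop
 endfacet
 facet normal -0.123 0.646 -0.753
  outer loop
   vertex 0.2 1.6 0.6
   vertex 0.2 3.0 1.8
   vertex 1.6 2.8 1.4
  endloop
 endfacet
 facet normal 0.257 0.310 -0.915
  outer loop
   vertex 0.2 1.6 0.6
   vertex 1.6 2.8 1.4
   vertex 2.6 0.2 0.8
  endloop
 endfacet
 facet normal -0.927 -0.244 0.285
  outer loop
   vertex 0.2 1.6 0.6
   vertex 1.2 0.6 3.0
   vertex 0.2 3.0 1.8
  endloop
 endfacet
 facet normal -0.327 -0.944 -0.036
  outer loop
   vertex 2.0 0.4 1.0
   vertex 2.6 0.2 0.8
   vertex 1.2 0.6 3.0
  endloop
 endfacet
 facet normal -0.416 -0.780 -0.468
  outer loop
   vertex 2.0 0.4 1.0
   vertex 0.2 1.6 0.6
   vertex 2.6 0.2 0.8
  endloop
 endfacet
 facet normal -0.530 -0.838 -0.128
  outer loop
   vertex 2.0 0.4 1.0
   vertex 1.2 0.6 3.0
   vertex 0.2 1.6 0.6
  endloop
 endfacet
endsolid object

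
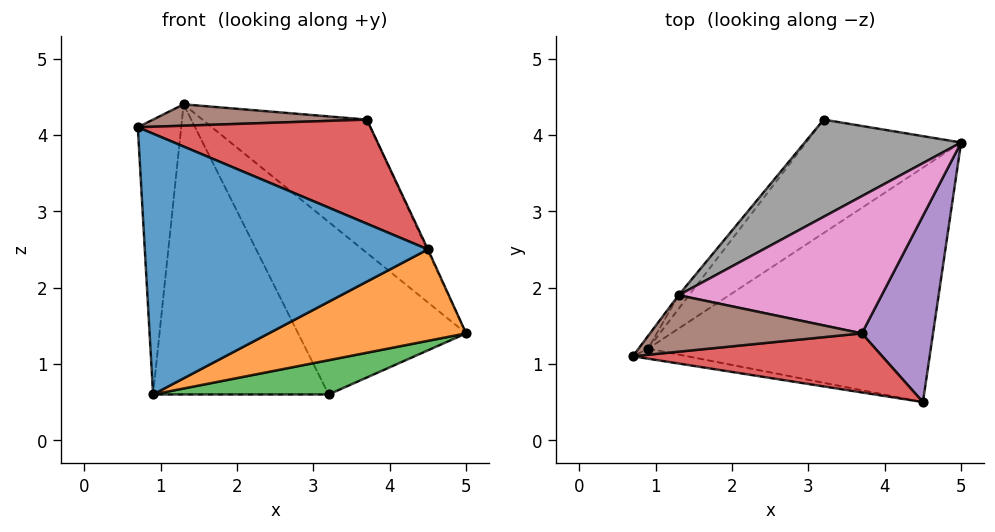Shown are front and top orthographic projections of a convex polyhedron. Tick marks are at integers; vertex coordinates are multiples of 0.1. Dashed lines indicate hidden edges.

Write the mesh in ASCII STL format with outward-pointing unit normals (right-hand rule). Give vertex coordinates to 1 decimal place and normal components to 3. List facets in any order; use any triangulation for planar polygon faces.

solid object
 facet normal -0.171 -0.984 -0.038
  outer loop
   vertex 0.9 1.2 0.6
   vertex 4.5 0.5 2.5
   vertex 0.7 1.1 4.1
  endloop
 endfacet
 facet normal 0.388 -0.335 -0.859
  outer loop
   vertex 0.9 1.2 0.6
   vertex 5.0 3.9 1.4
   vertex 4.5 0.5 2.5
  endloop
 endfacet
 facet normal 0.353 -0.271 -0.896
  outer loop
   vertex 0.9 1.2 0.6
   vertex 3.2 4.2 0.6
   vertex 5.0 3.9 1.4
  endloop
 endfacet
 facet normal 0.070 -0.868 0.492
  outer loop
   vertex 3.7 1.4 4.2
   vertex 0.7 1.1 4.1
   vertex 4.5 0.5 2.5
  endloop
 endfacet
 facet normal 0.906 0.004 0.424
  outer loop
   vertex 3.7 1.4 4.2
   vertex 4.5 0.5 2.5
   vertex 5.0 3.9 1.4
  endloop
 endfacet
 facet normal 0.004 -0.354 0.935
  outer loop
   vertex 1.3 1.9 4.4
   vertex 0.7 1.1 4.1
   vertex 3.7 1.4 4.2
  endloop
 endfacet
 facet normal 0.201 0.683 0.703
  outer loop
   vertex 1.3 1.9 4.4
   vertex 3.7 1.4 4.2
   vertex 5.0 3.9 1.4
  endloop
 endfacet
 facet normal -0.073 0.869 0.490
  outer loop
   vertex 1.3 1.9 4.4
   vertex 5.0 3.9 1.4
   vertex 3.2 4.2 0.6
  endloop
 endfacet
 facet normal -0.795 0.606 -0.028
  outer loop
   vertex 1.3 1.9 4.4
   vertex 0.9 1.2 0.6
   vertex 0.7 1.1 4.1
  endloop
 endfacet
 facet normal -0.793 0.608 -0.029
  outer loop
   vertex 1.3 1.9 4.4
   vertex 3.2 4.2 0.6
   vertex 0.9 1.2 0.6
  endloop
 endfacet
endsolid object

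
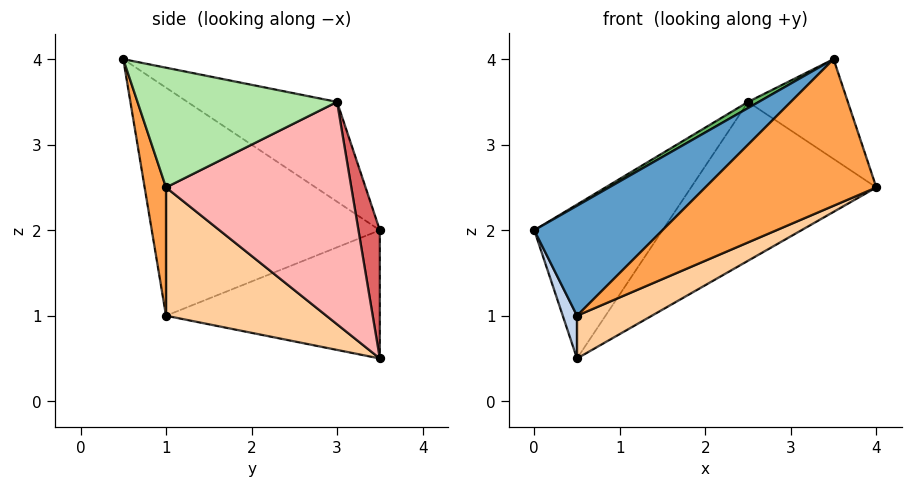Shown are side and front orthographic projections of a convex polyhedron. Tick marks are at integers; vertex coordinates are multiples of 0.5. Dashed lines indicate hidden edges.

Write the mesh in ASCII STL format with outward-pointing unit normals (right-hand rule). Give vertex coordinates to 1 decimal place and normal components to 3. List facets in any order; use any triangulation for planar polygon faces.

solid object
 facet normal -0.684 -0.385 0.620
  outer loop
   vertex 0.5 1.0 1.0
   vertex 3.5 0.5 4.0
   vertex 0.0 3.5 2.0
  endloop
 endfacet
 facet normal -0.947 -0.063 -0.316
  outer loop
   vertex 0.5 1.0 1.0
   vertex 0.0 3.5 2.0
   vertex 0.5 3.5 0.5
  endloop
 endfacet
 facet normal 0.119 -0.953 -0.278
  outer loop
   vertex 0.5 1.0 1.0
   vertex 4.0 1.0 2.5
   vertex 3.5 0.5 4.0
  endloop
 endfacet
 facet normal 0.387 -0.181 -0.904
  outer loop
   vertex 0.5 1.0 1.0
   vertex 0.5 3.5 0.5
   vertex 4.0 1.0 2.5
  endloop
 endfacet
 facet normal -0.520 -0.037 0.854
  outer loop
   vertex 2.5 3.0 3.5
   vertex 0.0 3.5 2.0
   vertex 3.5 0.5 4.0
  endloop
 endfacet
 facet normal 0.816 0.408 0.408
  outer loop
   vertex 2.5 3.0 3.5
   vertex 3.5 0.5 4.0
   vertex 4.0 1.0 2.5
  endloop
 endfacet
 facet normal 0.164 0.985 0.055
  outer loop
   vertex 2.5 3.0 3.5
   vertex 0.5 3.5 0.5
   vertex 0.0 3.5 2.0
  endloop
 endfacet
 facet normal 0.667 0.667 -0.333
  outer loop
   vertex 2.5 3.0 3.5
   vertex 4.0 1.0 2.5
   vertex 0.5 3.5 0.5
  endloop
 endfacet
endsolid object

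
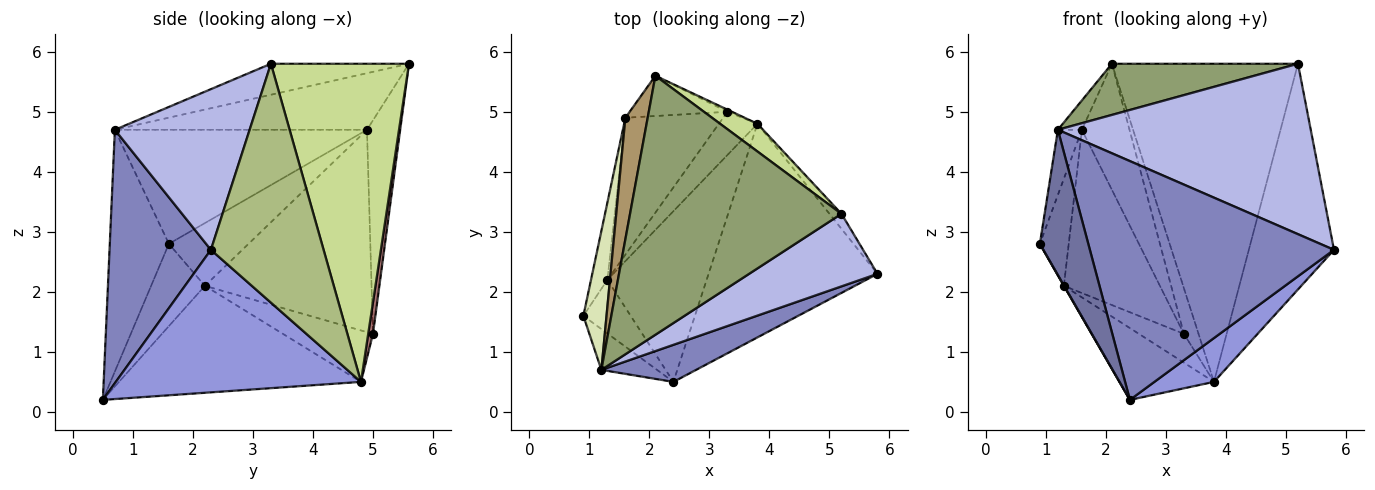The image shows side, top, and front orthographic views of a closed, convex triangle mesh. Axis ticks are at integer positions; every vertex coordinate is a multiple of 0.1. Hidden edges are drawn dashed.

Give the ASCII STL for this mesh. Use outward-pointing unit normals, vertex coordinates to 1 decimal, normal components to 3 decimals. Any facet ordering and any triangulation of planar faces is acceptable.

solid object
 facet normal -0.762 -0.624 -0.175
  outer loop
   vertex 1.2 0.7 4.7
   vertex 0.9 1.6 2.8
   vertex 2.4 0.5 0.2
  endloop
 endfacet
 facet normal 0.380 -0.914 0.142
  outer loop
   vertex 1.2 0.7 4.7
   vertex 2.4 0.5 0.2
   vertex 5.8 2.3 2.7
  endloop
 endfacet
 facet normal 0.637 -0.155 -0.755
  outer loop
   vertex 3.8 4.8 0.5
   vertex 5.8 2.3 2.7
   vertex 2.4 0.5 0.2
  endloop
 endfacet
 facet normal 0.440 -0.826 0.352
  outer loop
   vertex 5.2 3.3 5.8
   vertex 1.2 0.7 4.7
   vertex 5.8 2.3 2.7
  endloop
 endfacet
 facet normal -0.142 -0.192 0.971
  outer loop
   vertex 5.2 3.3 5.8
   vertex 2.1 5.6 5.8
   vertex 1.2 0.7 4.7
  endloop
 endfacet
 facet normal 0.797 0.602 -0.040
  outer loop
   vertex 5.2 3.3 5.8
   vertex 5.8 2.3 2.7
   vertex 3.8 4.8 0.5
  endloop
 endfacet
 facet normal 0.594 0.801 0.070
  outer loop
   vertex 5.2 3.3 5.8
   vertex 3.8 4.8 0.5
   vertex 2.1 5.6 5.8
  endloop
 endfacet
 facet normal -0.976 0.093 0.198
  outer loop
   vertex 1.6 4.9 4.7
   vertex 0.9 1.6 2.8
   vertex 1.2 0.7 4.7
  endloop
 endfacet
 facet normal -0.927 0.088 0.365
  outer loop
   vertex 1.6 4.9 4.7
   vertex 1.2 0.7 4.7
   vertex 2.1 5.6 5.8
  endloop
 endfacet
 facet normal -0.867 -0.004 -0.499
  outer loop
   vertex 1.3 2.2 2.1
   vertex 2.4 0.5 0.2
   vertex 0.9 1.6 2.8
  endloop
 endfacet
 facet normal -0.705 0.275 -0.654
  outer loop
   vertex 1.3 2.2 2.1
   vertex 3.8 4.8 0.5
   vertex 2.4 0.5 0.2
  endloop
 endfacet
 facet normal -0.913 0.331 -0.238
  outer loop
   vertex 1.3 2.2 2.1
   vertex 0.9 1.6 2.8
   vertex 1.6 4.9 4.7
  endloop
 endfacet
 facet normal 0.309 0.950 -0.044
  outer loop
   vertex 3.3 5.0 1.3
   vertex 2.1 5.6 5.8
   vertex 3.8 4.8 0.5
  endloop
 endfacet
 facet normal -0.553 0.793 -0.253
  outer loop
   vertex 3.3 5.0 1.3
   vertex 1.6 4.9 4.7
   vertex 2.1 5.6 5.8
  endloop
 endfacet
 facet normal -0.743 0.371 -0.557
  outer loop
   vertex 3.3 5.0 1.3
   vertex 3.8 4.8 0.5
   vertex 1.3 2.2 2.1
  endloop
 endfacet
 facet normal -0.799 0.461 -0.386
  outer loop
   vertex 3.3 5.0 1.3
   vertex 1.3 2.2 2.1
   vertex 1.6 4.9 4.7
  endloop
 endfacet
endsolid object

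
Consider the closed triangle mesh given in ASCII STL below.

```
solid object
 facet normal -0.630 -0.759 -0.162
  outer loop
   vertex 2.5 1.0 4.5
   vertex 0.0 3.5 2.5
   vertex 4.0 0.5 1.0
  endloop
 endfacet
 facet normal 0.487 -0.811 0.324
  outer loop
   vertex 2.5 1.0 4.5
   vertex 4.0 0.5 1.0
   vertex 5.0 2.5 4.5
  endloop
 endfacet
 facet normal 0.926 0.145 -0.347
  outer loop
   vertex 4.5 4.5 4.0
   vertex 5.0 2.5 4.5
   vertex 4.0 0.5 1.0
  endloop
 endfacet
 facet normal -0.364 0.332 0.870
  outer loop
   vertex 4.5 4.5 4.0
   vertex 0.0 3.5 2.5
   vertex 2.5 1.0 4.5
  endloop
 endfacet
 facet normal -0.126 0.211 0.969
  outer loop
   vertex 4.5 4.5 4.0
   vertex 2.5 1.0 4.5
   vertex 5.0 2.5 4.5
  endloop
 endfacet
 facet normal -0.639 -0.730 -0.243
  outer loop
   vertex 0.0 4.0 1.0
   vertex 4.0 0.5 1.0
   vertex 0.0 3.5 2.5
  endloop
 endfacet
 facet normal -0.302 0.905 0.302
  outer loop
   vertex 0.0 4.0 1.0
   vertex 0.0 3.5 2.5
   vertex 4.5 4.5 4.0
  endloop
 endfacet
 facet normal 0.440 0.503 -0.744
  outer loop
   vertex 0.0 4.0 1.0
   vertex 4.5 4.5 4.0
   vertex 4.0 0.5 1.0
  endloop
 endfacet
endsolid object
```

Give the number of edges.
12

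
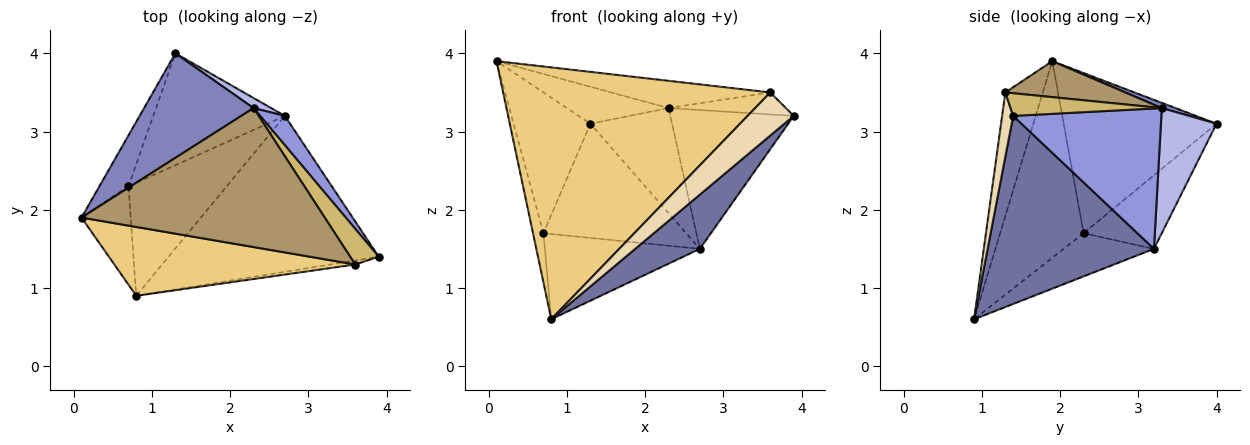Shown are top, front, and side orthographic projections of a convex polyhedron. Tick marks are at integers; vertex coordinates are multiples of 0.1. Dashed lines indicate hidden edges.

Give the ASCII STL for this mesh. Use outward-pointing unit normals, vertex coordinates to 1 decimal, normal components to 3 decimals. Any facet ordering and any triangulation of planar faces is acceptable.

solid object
 facet normal 0.645 -0.251 -0.721
  outer loop
   vertex 2.7 3.2 1.5
   vertex 3.9 1.4 3.2
   vertex 0.8 0.9 0.6
  endloop
 endfacet
 facet normal 0.045 0.333 0.942
  outer loop
   vertex 2.3 3.3 3.3
   vertex 1.3 4.0 3.1
   vertex 0.1 1.9 3.9
  endloop
 endfacet
 facet normal 0.761 0.634 0.134
  outer loop
   vertex 2.3 3.3 3.3
   vertex 3.9 1.4 3.2
   vertex 2.7 3.2 1.5
  endloop
 endfacet
 facet normal 0.561 0.824 0.079
  outer loop
   vertex 2.3 3.3 3.3
   vertex 2.7 3.2 1.5
   vertex 1.3 4.0 3.1
  endloop
 endfacet
 facet normal -0.882 0.443 -0.160
  outer loop
   vertex 0.7 2.3 1.7
   vertex 0.1 1.9 3.9
   vertex 1.3 4.0 3.1
  endloop
 endfacet
 facet normal -0.963 0.120 -0.241
  outer loop
   vertex 0.7 2.3 1.7
   vertex 0.8 0.9 0.6
   vertex 0.1 1.9 3.9
  endloop
 endfacet
 facet normal -0.365 0.665 -0.652
  outer loop
   vertex 0.7 2.3 1.7
   vertex 1.3 4.0 3.1
   vertex 2.7 3.2 1.5
  endloop
 endfacet
 facet normal -0.331 0.568 -0.753
  outer loop
   vertex 0.7 2.3 1.7
   vertex 2.7 3.2 1.5
   vertex 0.8 0.9 0.6
  endloop
 endfacet
 facet normal 0.144 0.190 0.971
  outer loop
   vertex 3.6 1.3 3.5
   vertex 2.3 3.3 3.3
   vertex 0.1 1.9 3.9
  endloop
 endfacet
 facet normal 0.560 0.435 0.705
  outer loop
   vertex 3.6 1.3 3.5
   vertex 3.9 1.4 3.2
   vertex 2.3 3.3 3.3
  endloop
 endfacet
 facet normal -0.134 -0.956 0.261
  outer loop
   vertex 3.6 1.3 3.5
   vertex 0.1 1.9 3.9
   vertex 0.8 0.9 0.6
  endloop
 endfacet
 facet normal 0.232 -0.968 -0.091
  outer loop
   vertex 3.6 1.3 3.5
   vertex 0.8 0.9 0.6
   vertex 3.9 1.4 3.2
  endloop
 endfacet
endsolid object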